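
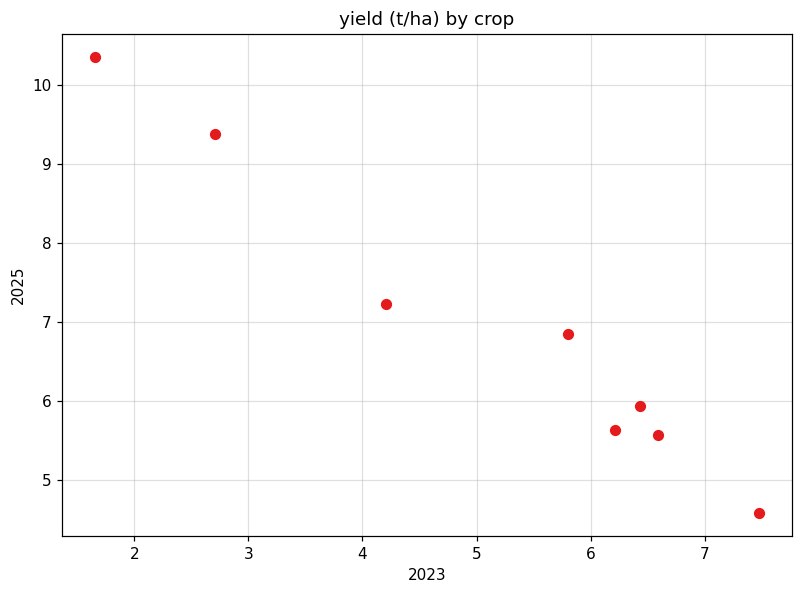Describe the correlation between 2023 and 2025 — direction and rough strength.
negative, strong

Points are negatively correlated; strong (|r| ≈ 1.0).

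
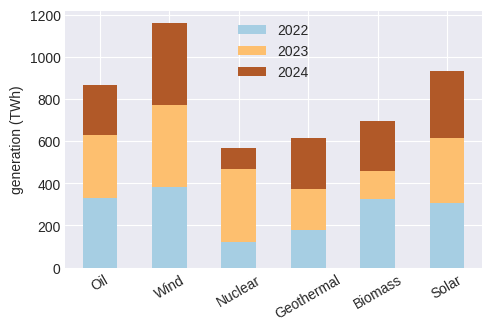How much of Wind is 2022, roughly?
≈ 400

2022 top ≈ 400, bottom ≈ 0; segment ≈ 400.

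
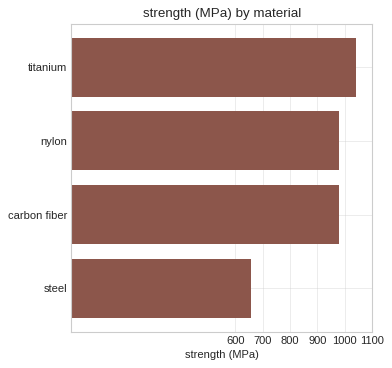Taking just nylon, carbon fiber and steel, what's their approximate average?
(1000 + 1000 + 700) / 3 ≈ 900.

≈ 900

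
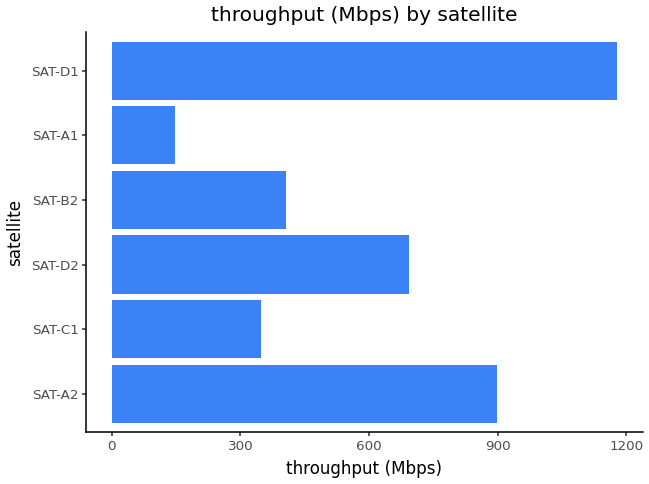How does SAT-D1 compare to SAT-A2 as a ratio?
≈ 1.33×

SAT-D1 ≈ 1200, SAT-A2 ≈ 900; 1200/900 ≈ 1.33.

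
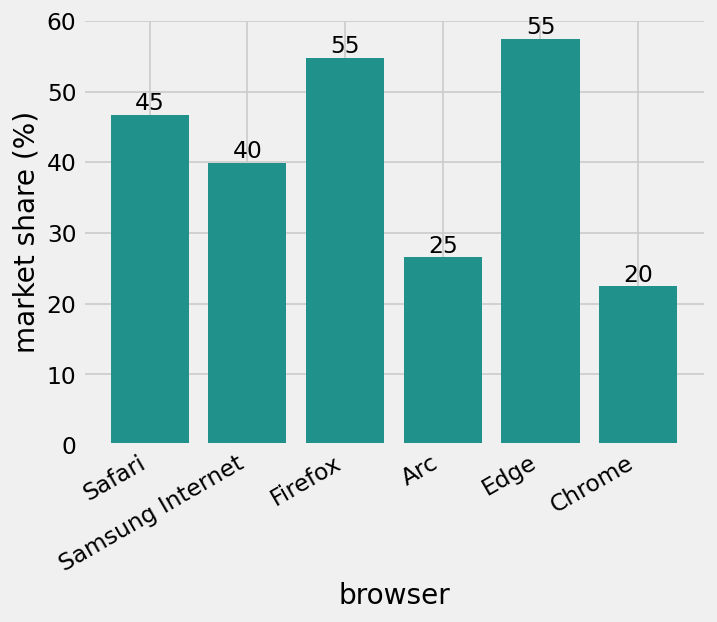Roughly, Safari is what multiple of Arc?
≈ 1.8×

Safari ≈ 45, Arc ≈ 25; 45/25 ≈ 1.8.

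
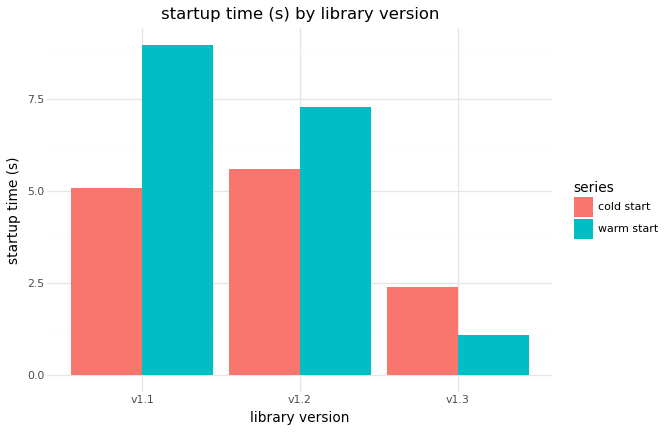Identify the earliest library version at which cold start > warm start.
v1.3

v1.2: cold start ≈ 6 vs warm start ≈ 7 (not yet); v1.3: cold start ≈ 2 vs warm start ≈ 1 (first crossover).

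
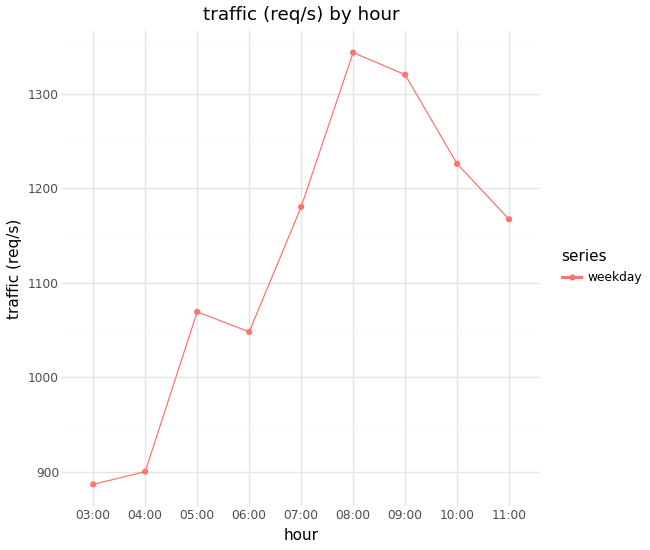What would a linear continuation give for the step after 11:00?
Last three: 1300, 1250, 1150 → slope ≈ -75/step → next ≈ 1075.

≈ 1075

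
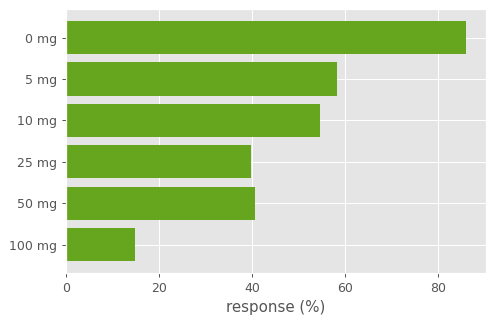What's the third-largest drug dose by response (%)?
10 mg

Top 4: 0 mg ≈ 90, 5 mg ≈ 60, 10 mg ≈ 50, 50 mg ≈ 40.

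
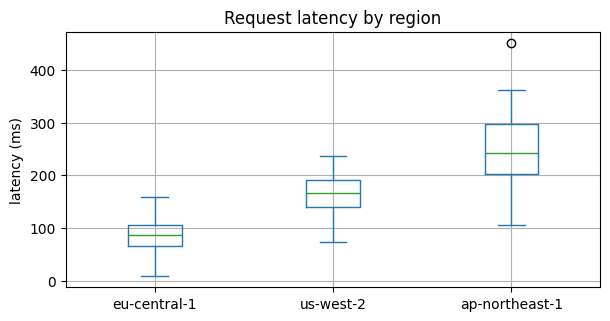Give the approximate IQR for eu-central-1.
≈ 40

Q3 ≈ 100, Q1 ≈ 60; IQR ≈ 40.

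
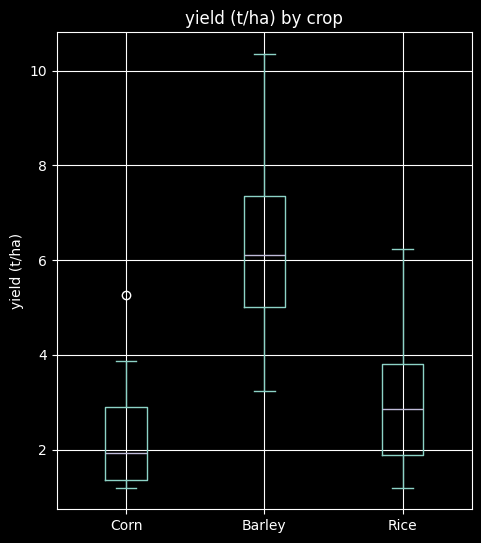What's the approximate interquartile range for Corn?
≈ 1.5

Q3 ≈ 3.0, Q1 ≈ 1.5; IQR ≈ 1.5.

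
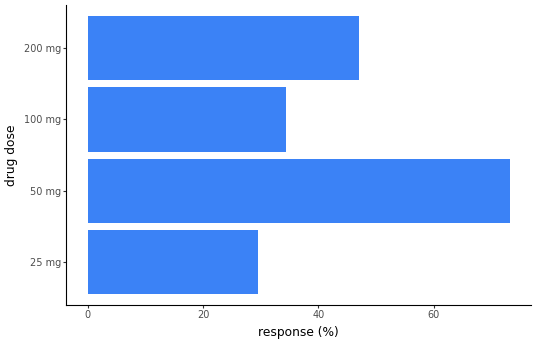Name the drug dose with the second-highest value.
200 mg

Top 3: 50 mg ≈ 70, 200 mg ≈ 50, 100 mg ≈ 30.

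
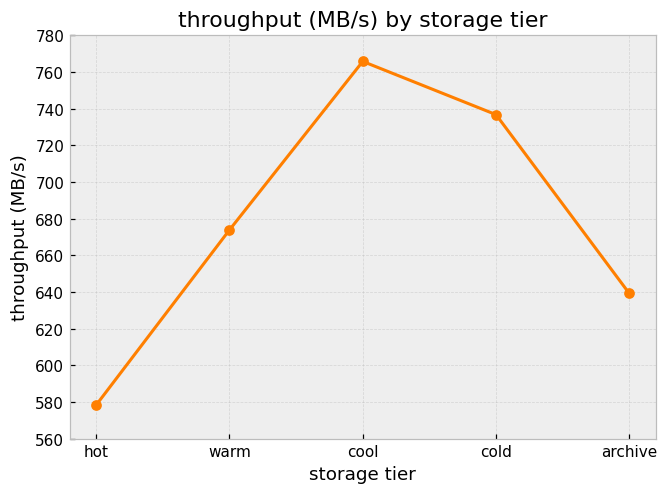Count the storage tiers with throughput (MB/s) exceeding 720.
Above 720: cool, cold.

2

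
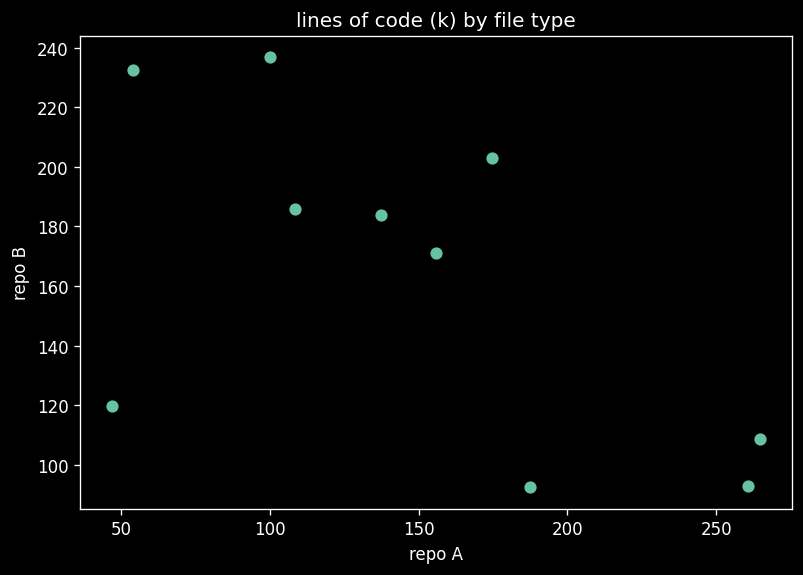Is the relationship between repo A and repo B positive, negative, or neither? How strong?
Points are negatively correlated; moderate (|r| ≈ 0.6).

negative, moderate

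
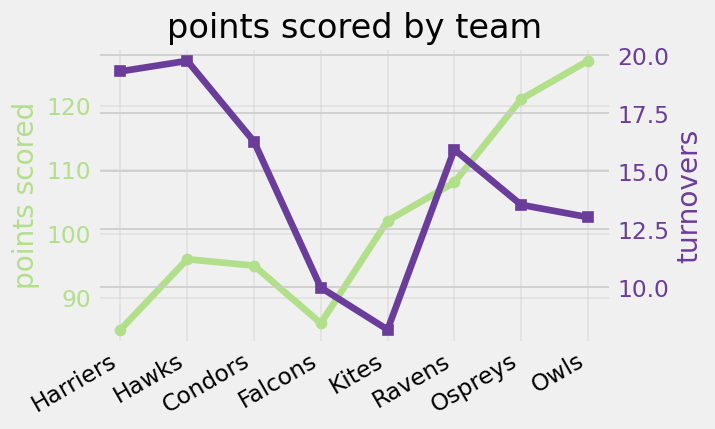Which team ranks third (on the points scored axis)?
Top 4 (on the points scored axis): Owls ≈ 125, Ospreys ≈ 120, Ravens ≈ 110, Kites ≈ 100.

Ravens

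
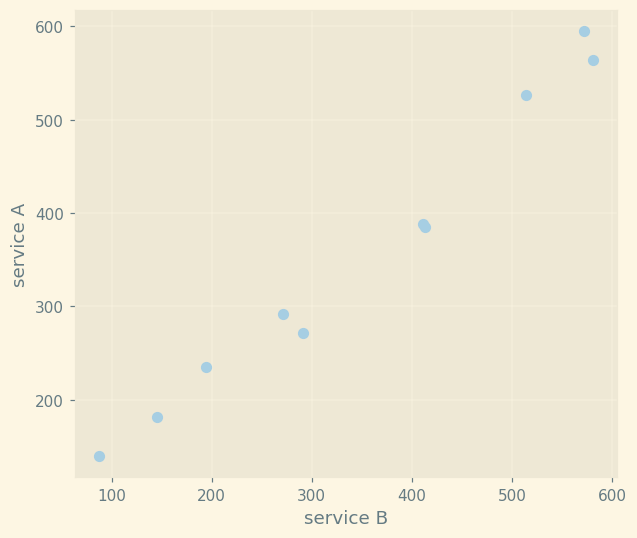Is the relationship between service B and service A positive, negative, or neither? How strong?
Points are positively correlated; strong (|r| ≈ 1.0).

positive, strong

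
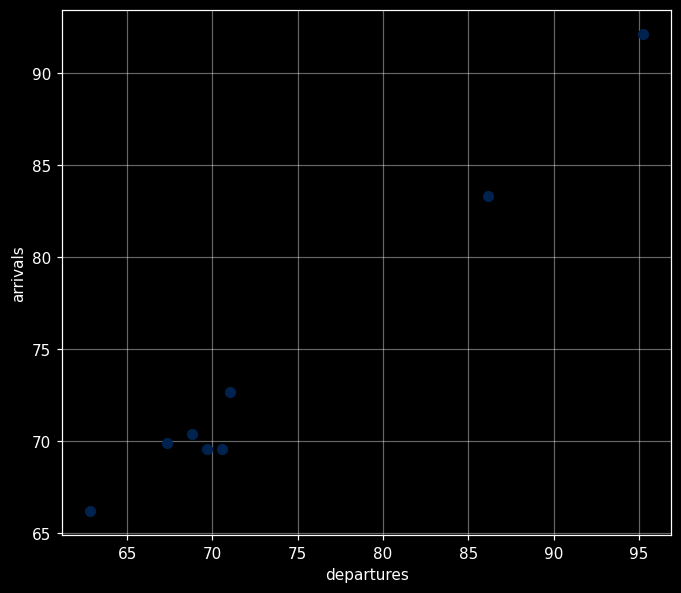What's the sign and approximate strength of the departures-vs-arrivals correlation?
positive, strong

Points are positively correlated; strong (|r| ≈ 1.0).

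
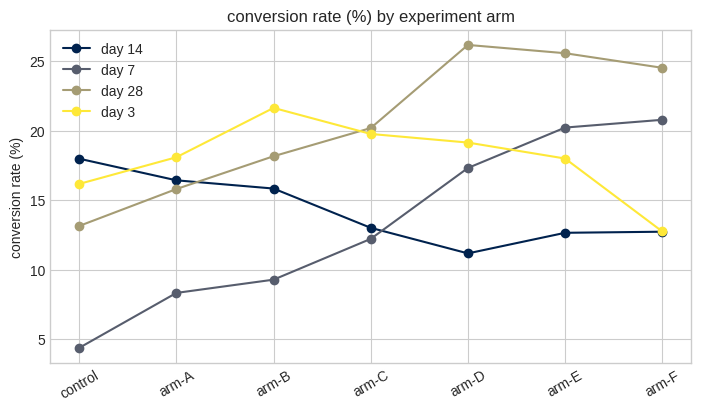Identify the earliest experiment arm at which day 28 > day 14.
arm-B

arm-A: day 28 ≈ 16 vs day 14 ≈ 16 (not yet); arm-B: day 28 ≈ 18 vs day 14 ≈ 16 (first crossover).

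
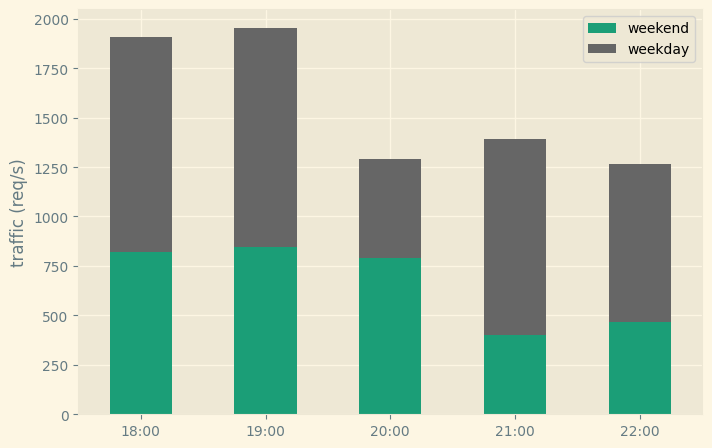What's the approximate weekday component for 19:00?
weekday top ≈ 2000, bottom ≈ 800; segment ≈ 1200.

≈ 1200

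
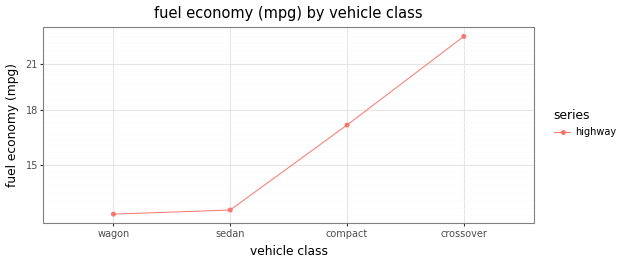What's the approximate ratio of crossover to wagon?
crossover ≈ 23, wagon ≈ 13; 23/13 ≈ 1.77.

≈ 1.77×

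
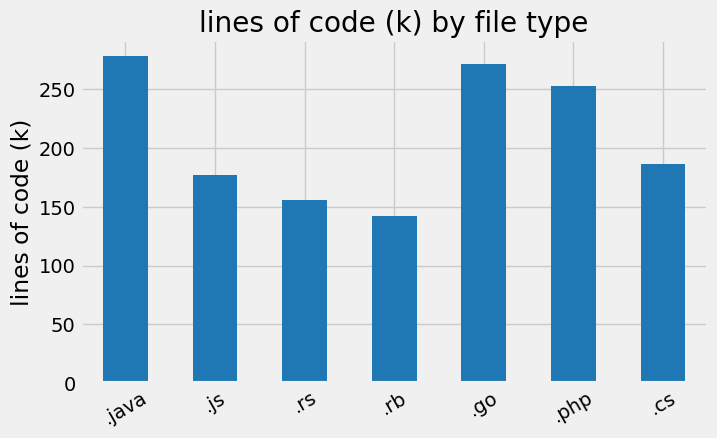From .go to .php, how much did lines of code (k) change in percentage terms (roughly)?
.go ≈ 275, .php ≈ 250; (250 − 275) / 275 ≈ -9.1%.

≈ -9.1%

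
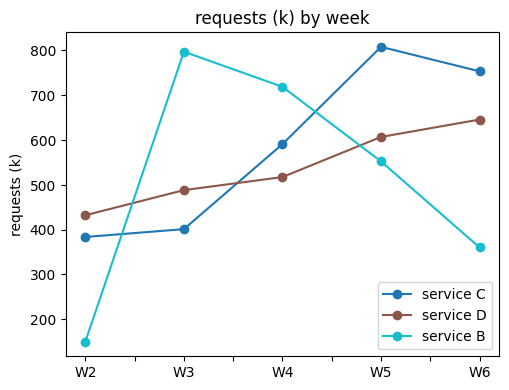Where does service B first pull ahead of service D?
W3

W2: service B ≈ 200 vs service D ≈ 400 (not yet); W3: service B ≈ 800 vs service D ≈ 500 (first crossover).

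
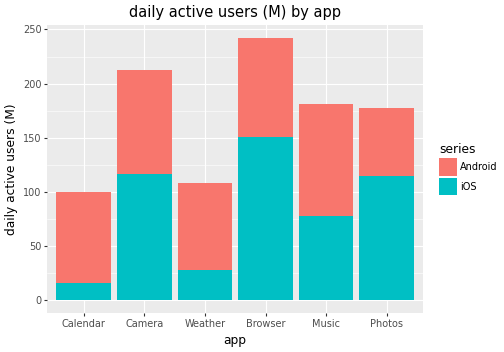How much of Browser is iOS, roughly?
≈ 150

iOS top ≈ 150, bottom ≈ 0; segment ≈ 150.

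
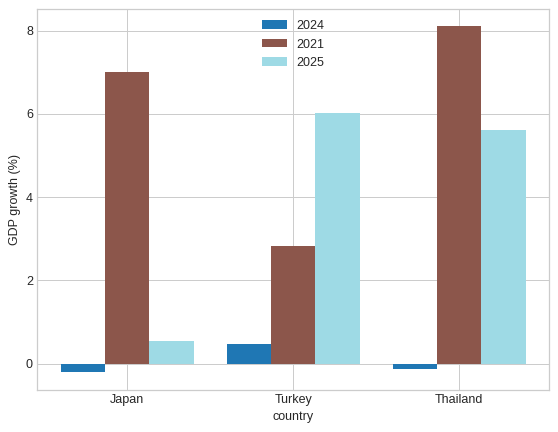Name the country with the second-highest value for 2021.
Japan

Top 3 for 2021: Thailand ≈ 8, Japan ≈ 7, Turkey ≈ 3.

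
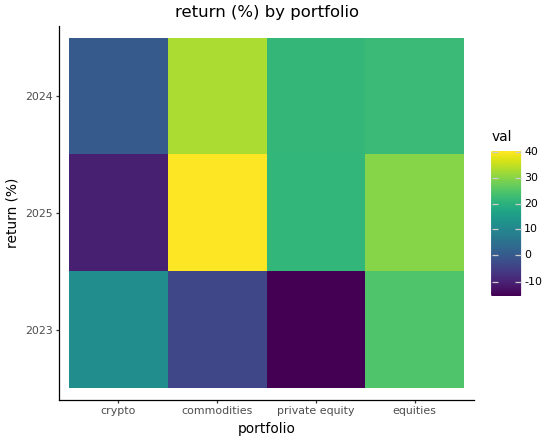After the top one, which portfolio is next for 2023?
crypto

Top 3 for 2023: equities ≈ 25, crypto ≈ 10, commodities ≈ -5.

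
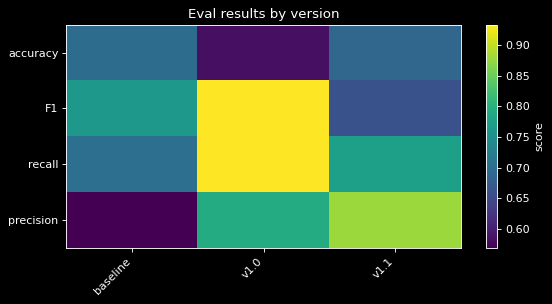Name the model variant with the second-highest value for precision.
Top 3 for precision: v1.1 ≈ 0.90, v1.0 ≈ 0.80, baseline ≈ 0.55.

v1.0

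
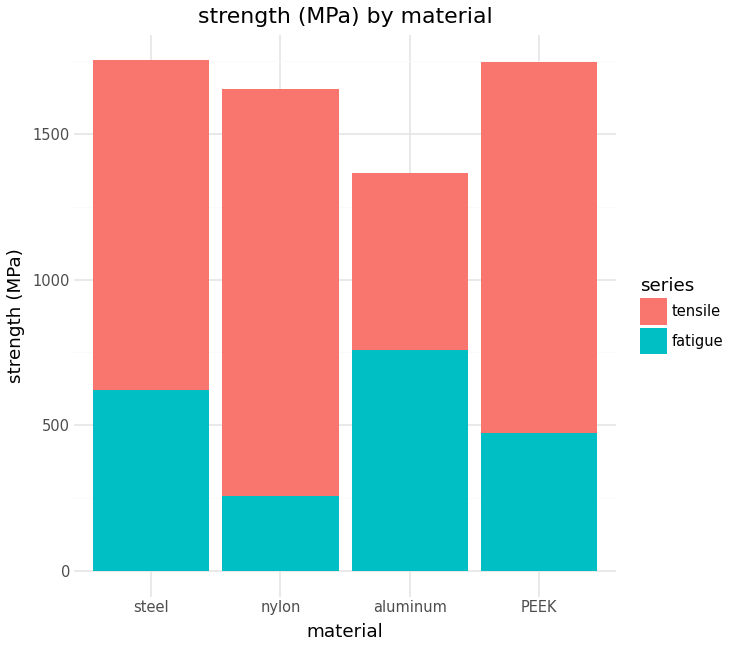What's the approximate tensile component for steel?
≈ 1200

tensile top ≈ 1800, bottom ≈ 600; segment ≈ 1200.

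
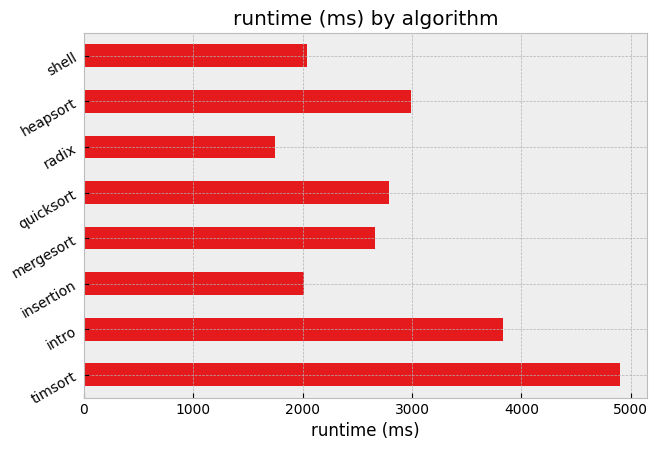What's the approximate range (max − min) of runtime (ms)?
≈ 3500

Max timsort ≈ 5000, min radix ≈ 1500; range ≈ 3500.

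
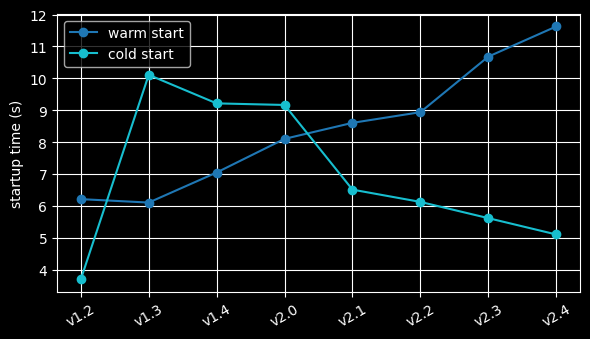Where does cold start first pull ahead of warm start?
v1.2: cold start ≈ 4 vs warm start ≈ 6 (not yet); v1.3: cold start ≈ 10 vs warm start ≈ 6 (first crossover).

v1.3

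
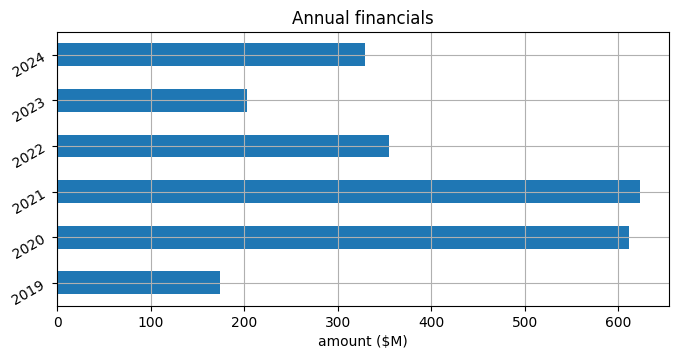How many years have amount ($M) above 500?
Above 500: 2020, 2021.

2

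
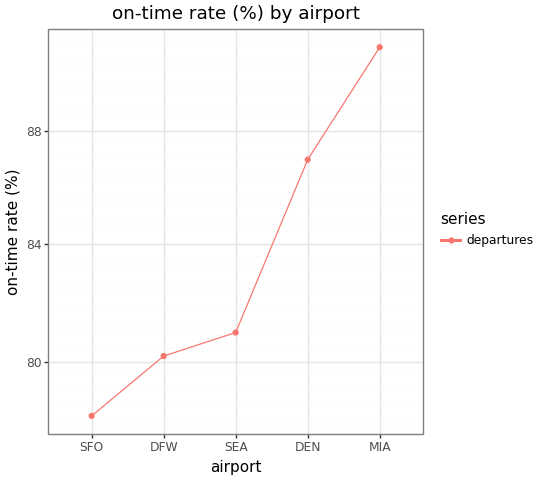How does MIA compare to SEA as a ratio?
≈ 1.15×

MIA ≈ 92, SEA ≈ 80; 92/80 ≈ 1.15.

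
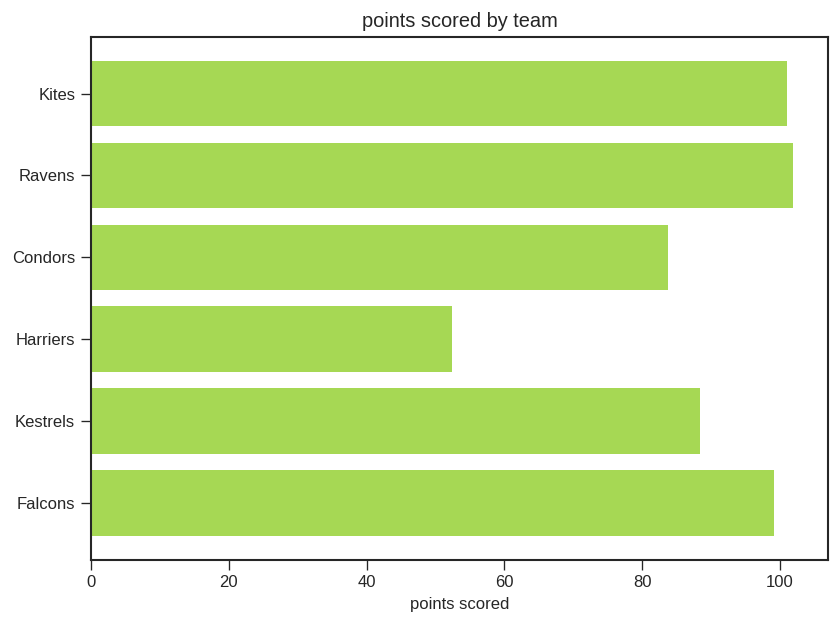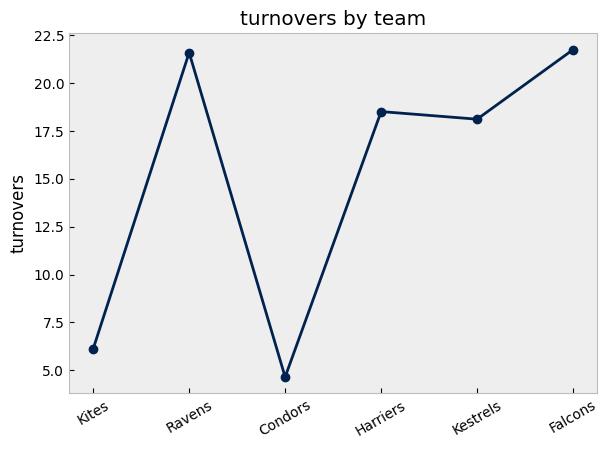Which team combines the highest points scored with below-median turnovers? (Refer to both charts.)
Chart 2 median turnovers ≈ 18; below-median teams: Kites, Condors, Kestrels. Among those, Kites has the highest points scored (≈ 100).

Kites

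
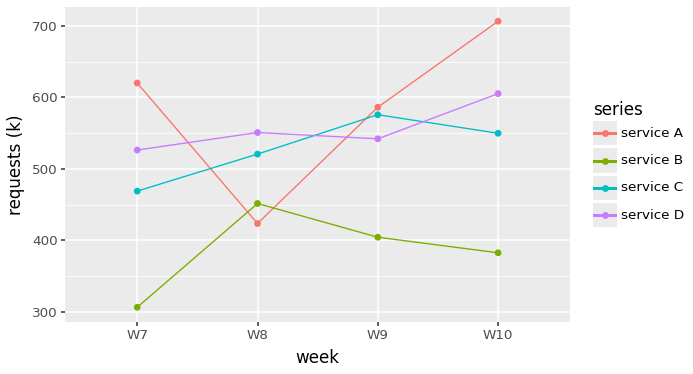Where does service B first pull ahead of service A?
W7: service B ≈ 300 vs service A ≈ 600 (not yet); W8: service B ≈ 450 vs service A ≈ 400 (first crossover).

W8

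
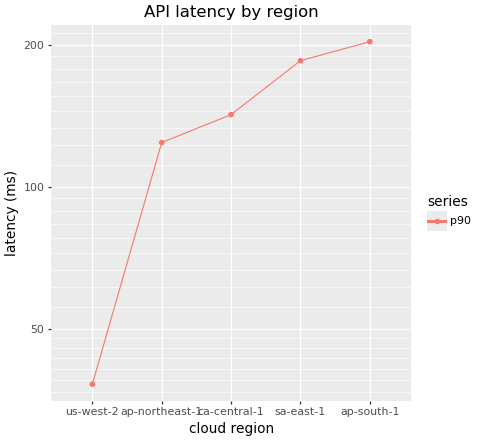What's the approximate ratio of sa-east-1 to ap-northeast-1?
sa-east-1 ≈ 180, ap-northeast-1 ≈ 120; 180/120 ≈ 1.5.

≈ 1.5×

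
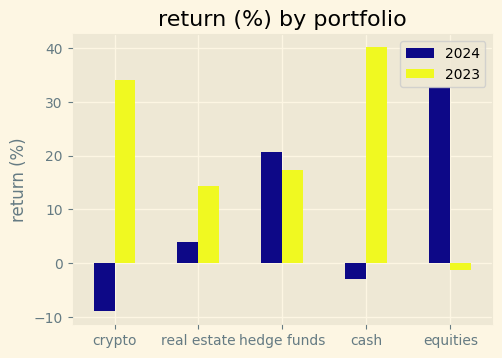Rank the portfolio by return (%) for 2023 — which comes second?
Top 3 for 2023: cash ≈ 40, crypto ≈ 35, hedge funds ≈ 15.

crypto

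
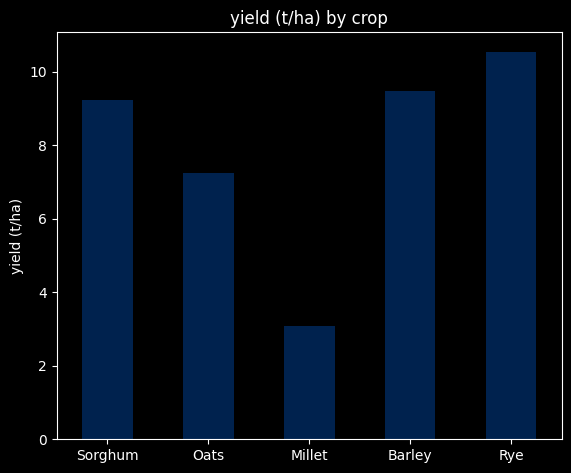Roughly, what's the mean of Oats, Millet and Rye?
≈ 7

(7 + 3 + 11) / 3 ≈ 7.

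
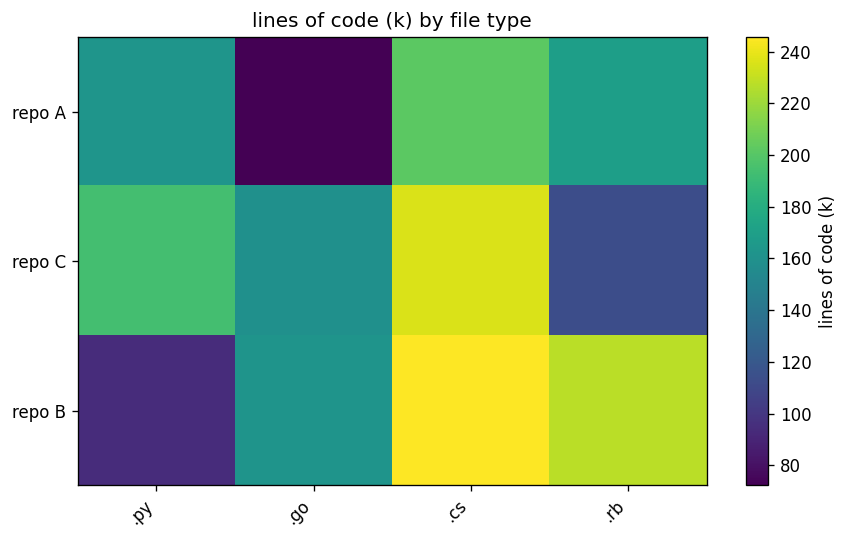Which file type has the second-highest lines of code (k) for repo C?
Top 3 for repo C: .cs ≈ 240, .py ≈ 200, .go ≈ 160.

.py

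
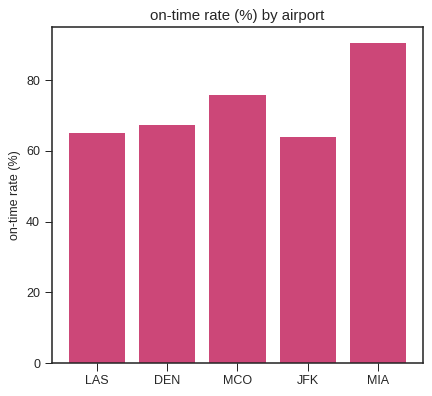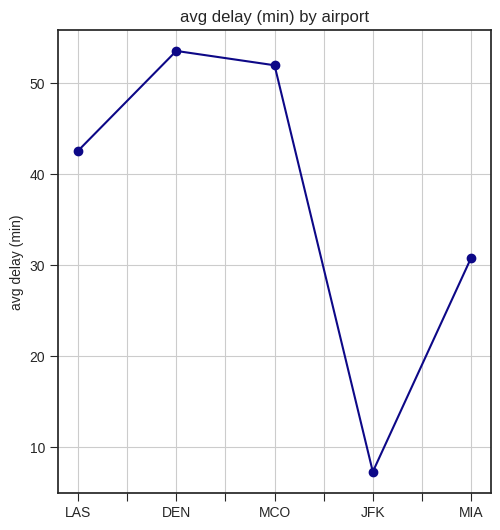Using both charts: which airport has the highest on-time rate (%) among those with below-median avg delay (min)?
MIA

Chart 2 median avg delay (min) ≈ 45; below-median airports: JFK, MIA. Among those, MIA has the highest on-time rate (%) (≈ 90).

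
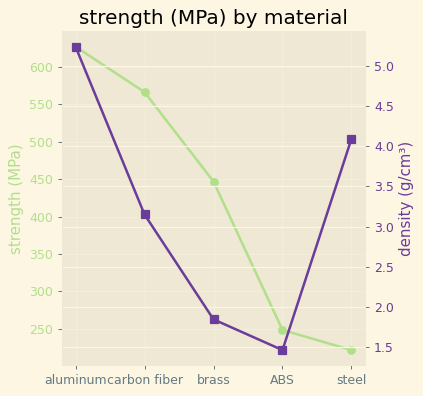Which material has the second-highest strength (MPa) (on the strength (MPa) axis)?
carbon fiber

Top 3 (on the strength (MPa) axis): aluminum ≈ 650, carbon fiber ≈ 550, brass ≈ 450.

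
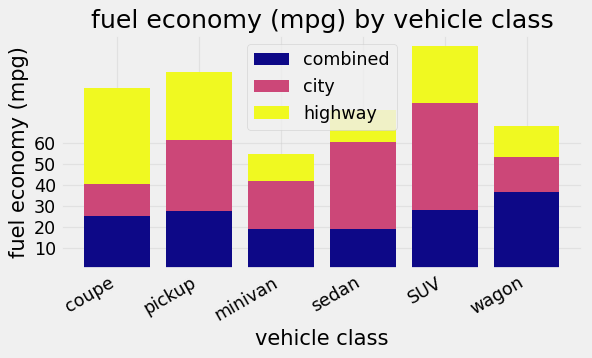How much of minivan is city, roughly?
city top ≈ 40, bottom ≈ 20; segment ≈ 20.

≈ 20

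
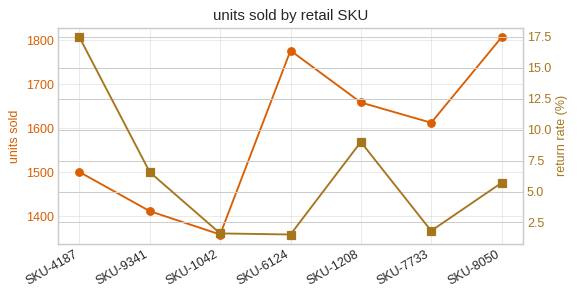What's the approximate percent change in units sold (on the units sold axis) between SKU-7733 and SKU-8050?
≈ +12.5%

SKU-7733 ≈ 1600, SKU-8050 ≈ 1800; (1800 − 1600) / 1600 ≈ +12.5%.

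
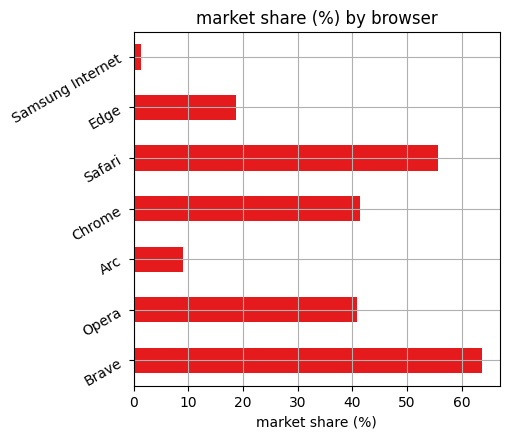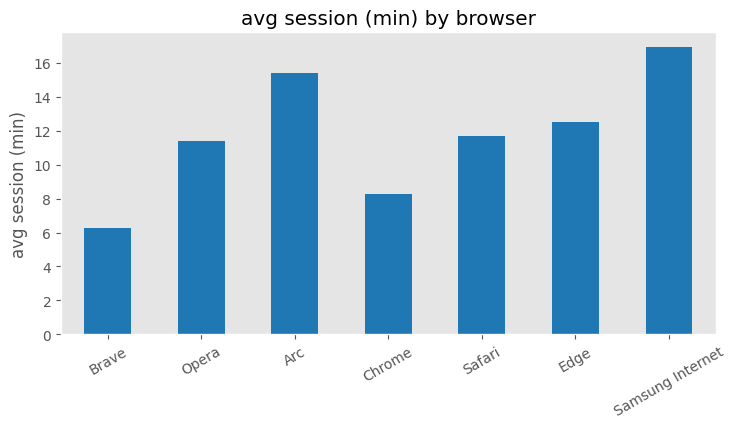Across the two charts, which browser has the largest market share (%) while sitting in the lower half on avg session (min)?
Chart 2 median avg session (min) ≈ 12; below-median browsers: Brave, Opera, Chrome. Among those, Brave has the highest market share (%) (≈ 60).

Brave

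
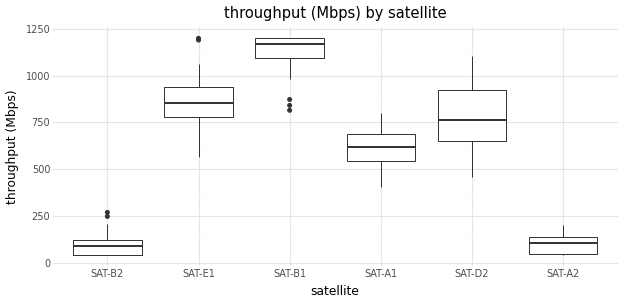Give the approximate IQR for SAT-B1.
≈ 100

Q3 ≈ 1200, Q1 ≈ 1100; IQR ≈ 100.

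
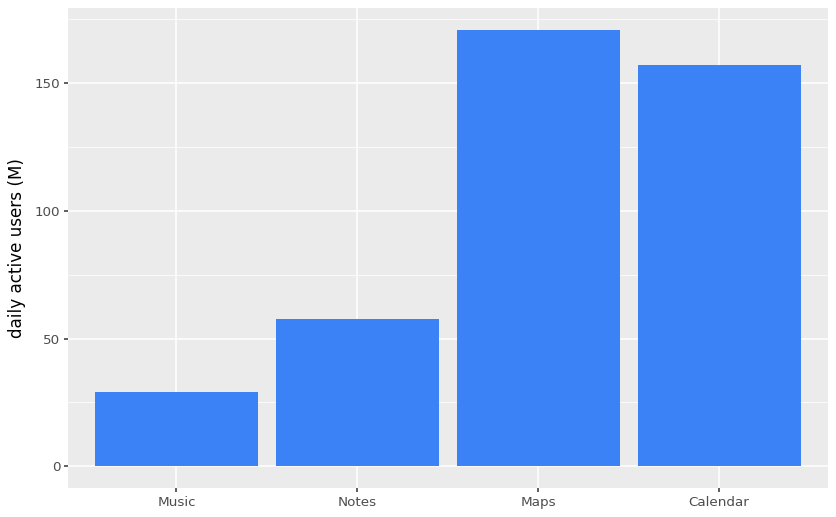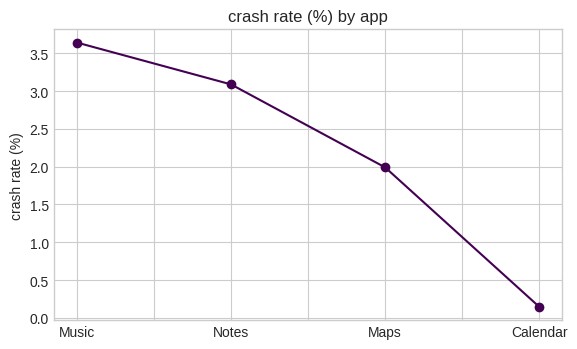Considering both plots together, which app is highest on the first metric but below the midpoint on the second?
Maps

Chart 2 median crash rate (%) ≈ 2.5; below-median apps: Maps, Calendar. Among those, Maps has the highest daily active users (M) (≈ 180).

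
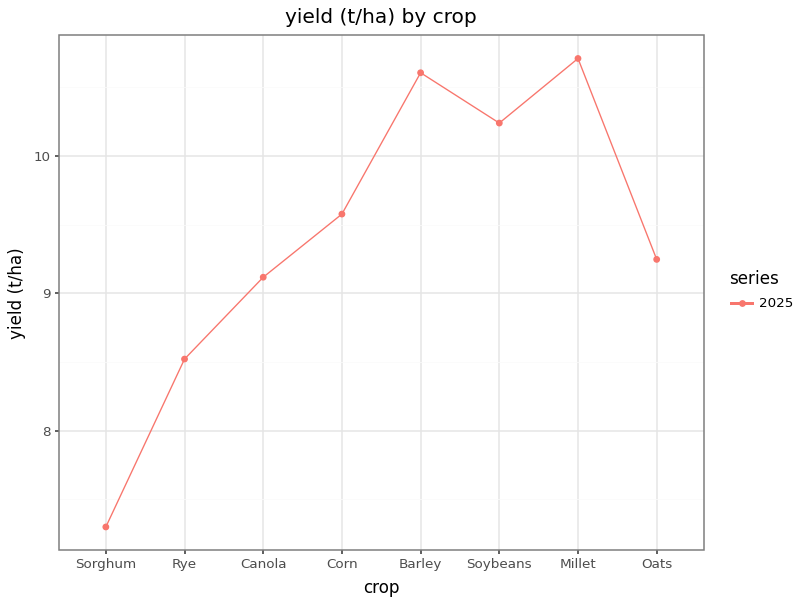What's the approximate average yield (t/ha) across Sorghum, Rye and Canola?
≈ 8.33

(7.5 + 8.5 + 9.0) / 3 ≈ 8.33.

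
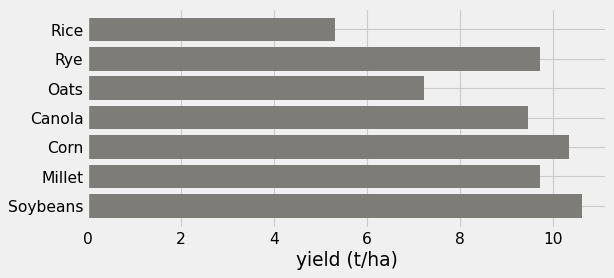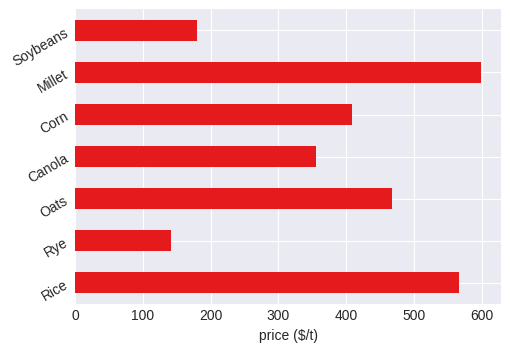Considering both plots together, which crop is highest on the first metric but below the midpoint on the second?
Soybeans

Chart 2 median price ($/t) ≈ 400; below-median crops: Rye, Canola, Soybeans. Among those, Soybeans has the highest yield (t/ha) (≈ 11).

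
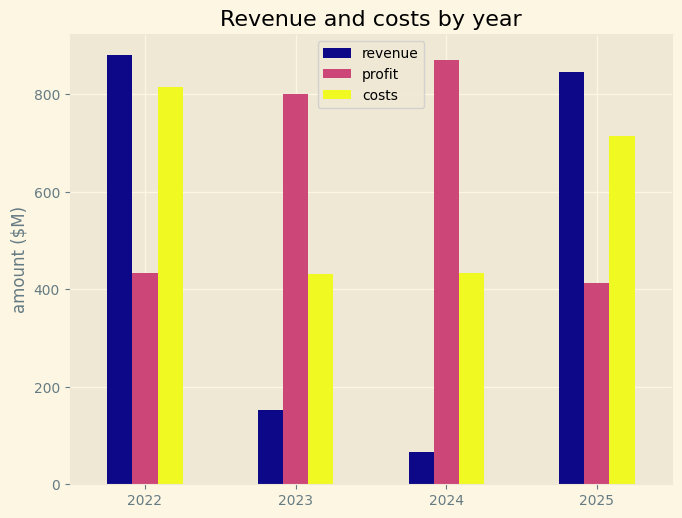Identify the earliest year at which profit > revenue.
2023

2022: profit ≈ 400 vs revenue ≈ 900 (not yet); 2023: profit ≈ 800 vs revenue ≈ 200 (first crossover).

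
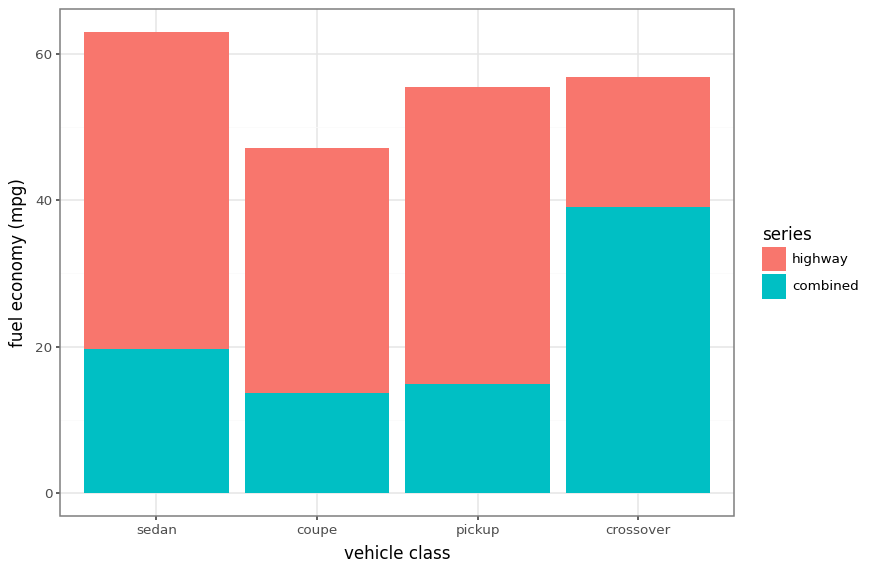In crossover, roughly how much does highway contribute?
≈ 20

highway top ≈ 60, bottom ≈ 40; segment ≈ 20.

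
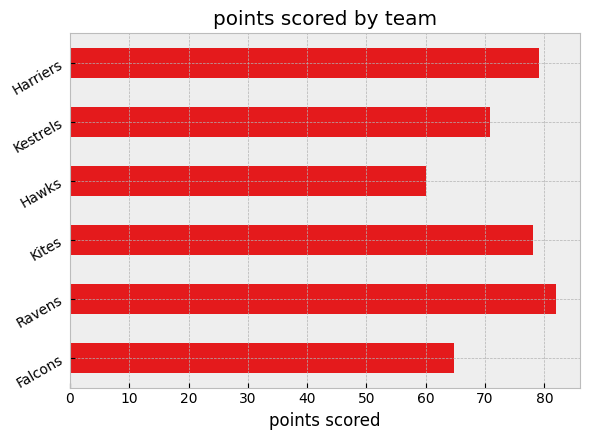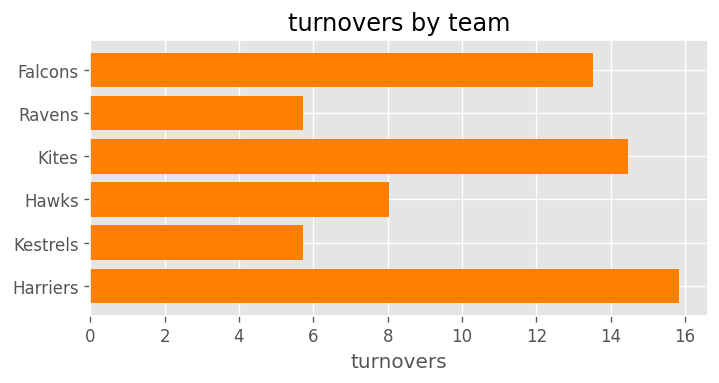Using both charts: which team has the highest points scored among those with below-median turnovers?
Chart 2 median turnovers ≈ 10; below-median teams: Ravens, Hawks, Kestrels. Among those, Ravens has the highest points scored (≈ 80).

Ravens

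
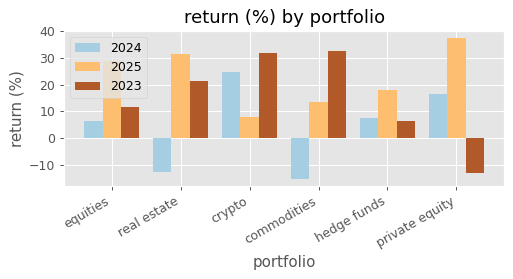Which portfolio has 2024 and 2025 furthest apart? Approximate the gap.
real estate, ≈ 45 %

real estate: 2024 ≈ -15, 2025 ≈ 30 → gap ≈ 45. Next-largest (commodities) is only ≈ 30.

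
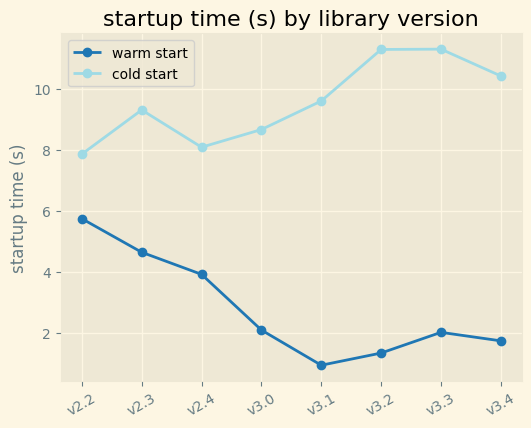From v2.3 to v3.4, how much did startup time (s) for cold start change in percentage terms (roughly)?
v2.3 ≈ 9, v3.4 ≈ 10; (10 − 9) / 9 ≈ +11.1%.

≈ +11.1%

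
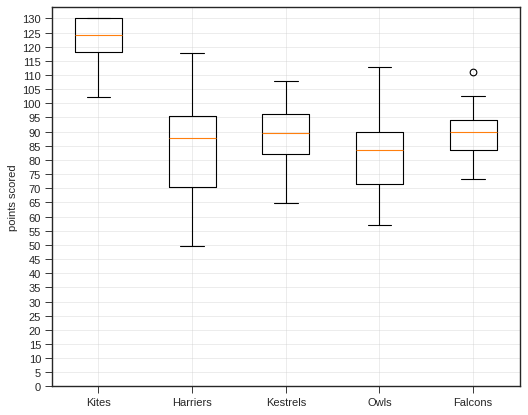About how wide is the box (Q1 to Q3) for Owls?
≈ 20

Q3 ≈ 90, Q1 ≈ 70; IQR ≈ 20.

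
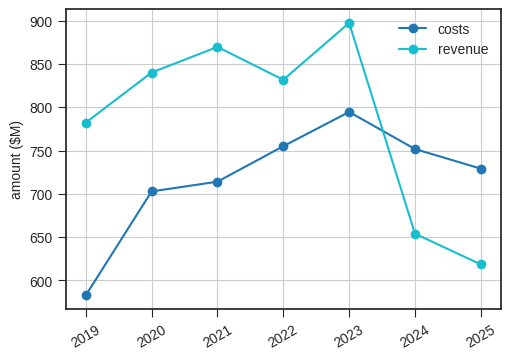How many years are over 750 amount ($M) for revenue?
5

Above 750: 2019, 2020, 2021, 2022, 2023.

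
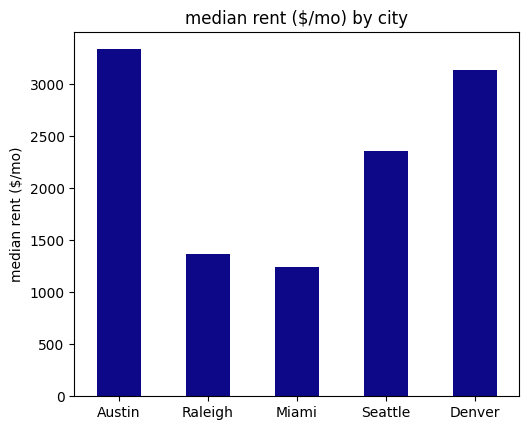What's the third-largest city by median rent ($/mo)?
Top 4: Austin ≈ 3500, Denver ≈ 3000, Seattle ≈ 2500, Raleigh ≈ 1500.

Seattle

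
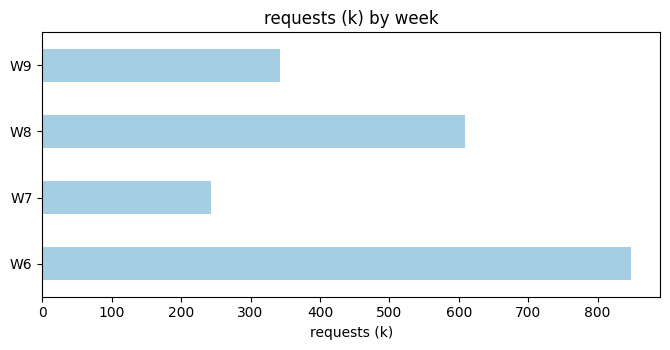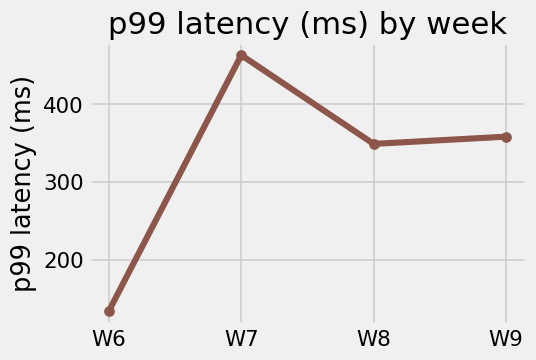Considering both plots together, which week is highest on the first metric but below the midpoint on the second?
W6

Chart 2 median p99 latency (ms) ≈ 350; below-median weeks: W6, W8. Among those, W6 has the highest requests (k) (≈ 800).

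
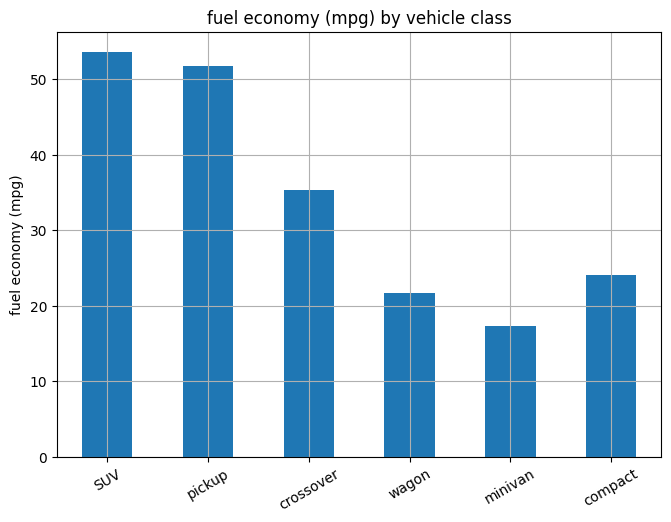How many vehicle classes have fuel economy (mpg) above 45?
2

Above 45: SUV, pickup.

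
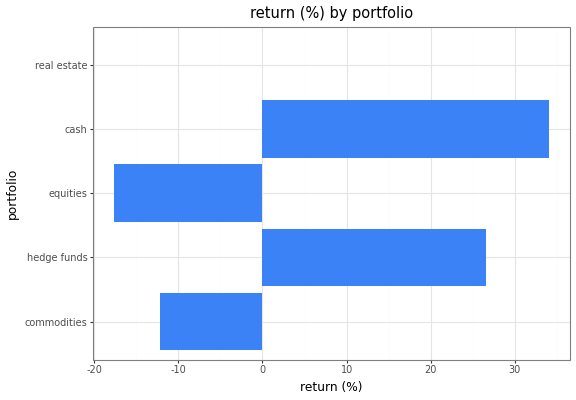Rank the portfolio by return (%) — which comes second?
Top 3: cash ≈ 35, hedge funds ≈ 25, real estate ≈ 0.

hedge funds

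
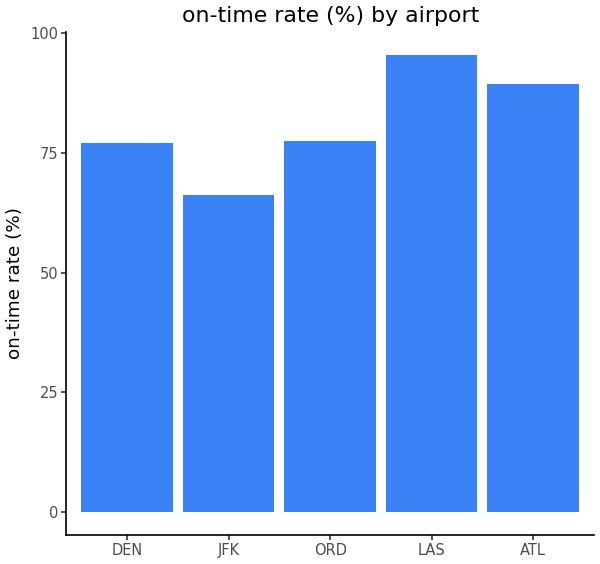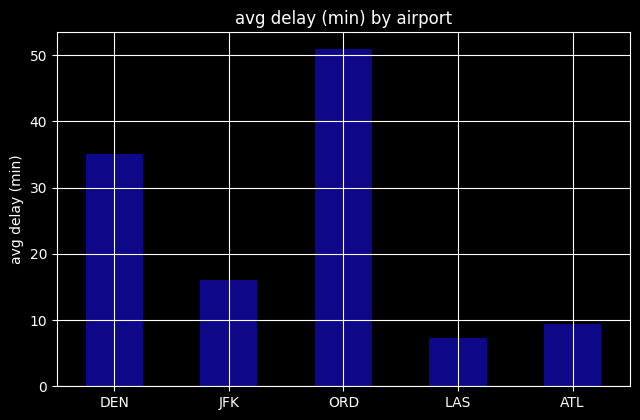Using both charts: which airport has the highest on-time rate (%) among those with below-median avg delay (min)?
LAS

Chart 2 median avg delay (min) ≈ 15; below-median airports: LAS, ATL. Among those, LAS has the highest on-time rate (%) (≈ 100).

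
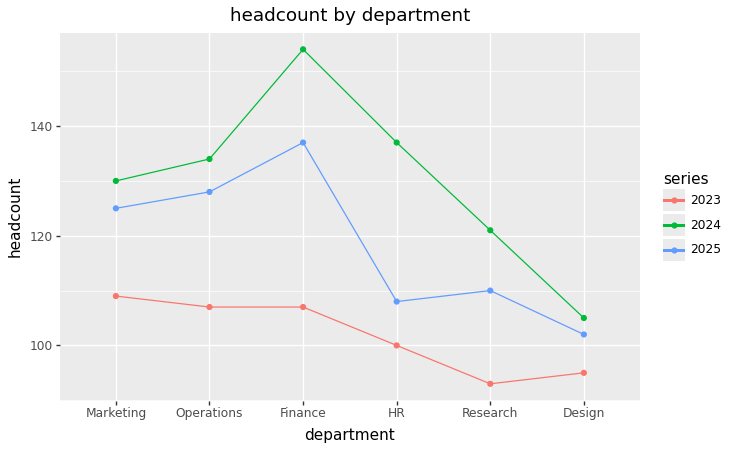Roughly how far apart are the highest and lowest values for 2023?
Max Marketing ≈ 110, min Research ≈ 90; range ≈ 20.

≈ 20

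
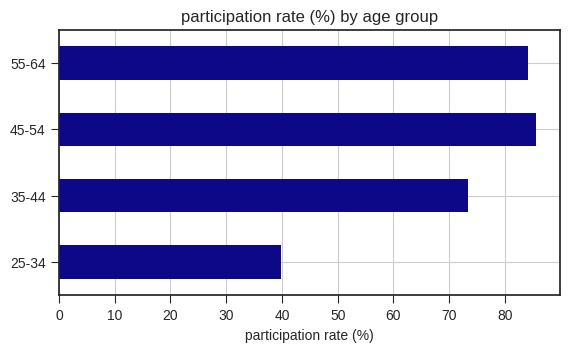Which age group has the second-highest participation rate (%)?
55-64

Top 3: 45-54 ≈ 90, 55-64 ≈ 80, 35-44 ≈ 70.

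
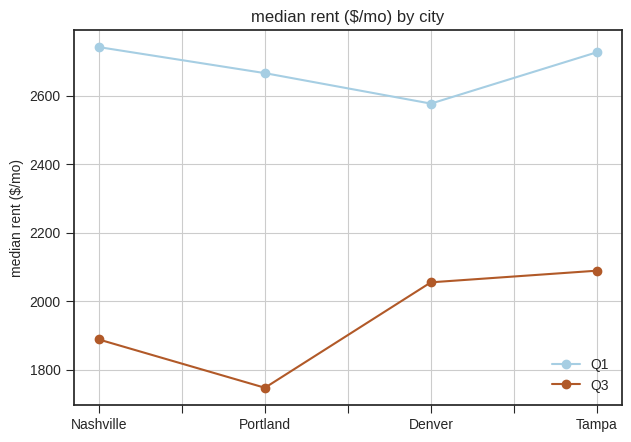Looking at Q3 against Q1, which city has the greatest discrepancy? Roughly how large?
Portland, ≈ 1000 $/mo

Portland: Q3 ≈ 1700, Q1 ≈ 2700 → gap ≈ 1000. Next-largest (Nashville) is only ≈ 800.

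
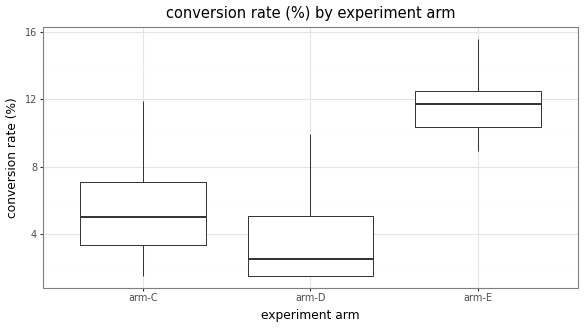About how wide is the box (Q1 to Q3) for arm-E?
≈ 2

Q3 ≈ 12, Q1 ≈ 10; IQR ≈ 2.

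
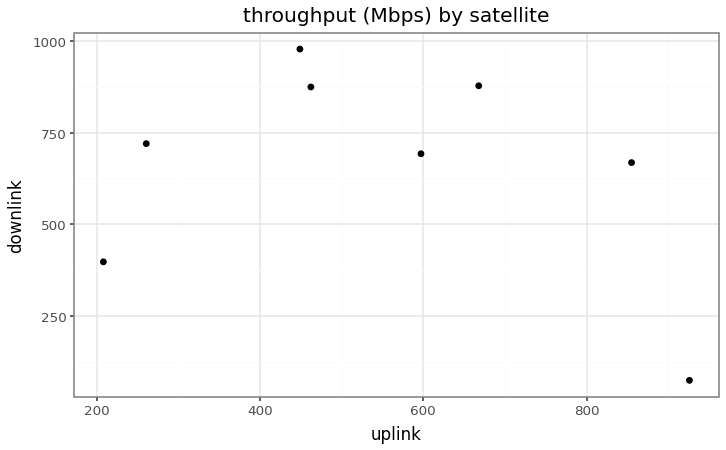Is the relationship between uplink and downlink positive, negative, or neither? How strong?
negative, weak

Points are negatively correlated; weak (|r| ≈ 0.3).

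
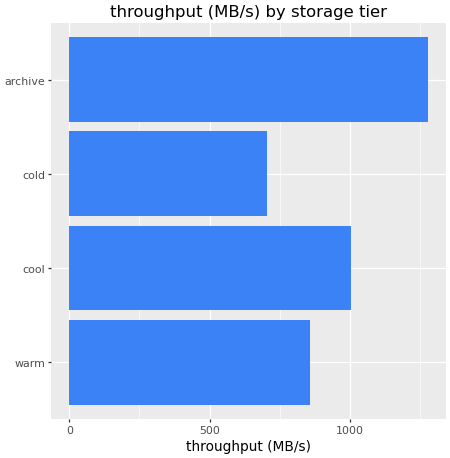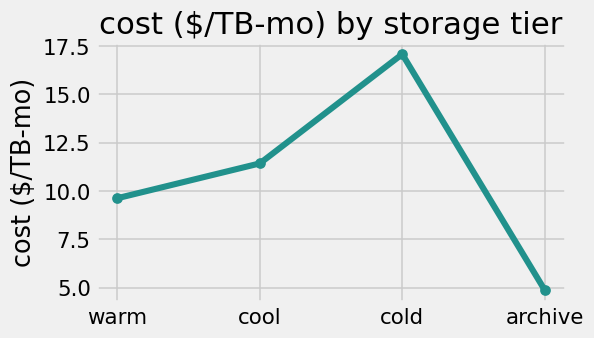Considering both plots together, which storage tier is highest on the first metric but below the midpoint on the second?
archive

Chart 2 median cost ($/TB-mo) ≈ 10; below-median storage tiers: warm, archive. Among those, archive has the highest throughput (MB/s) (≈ 1200).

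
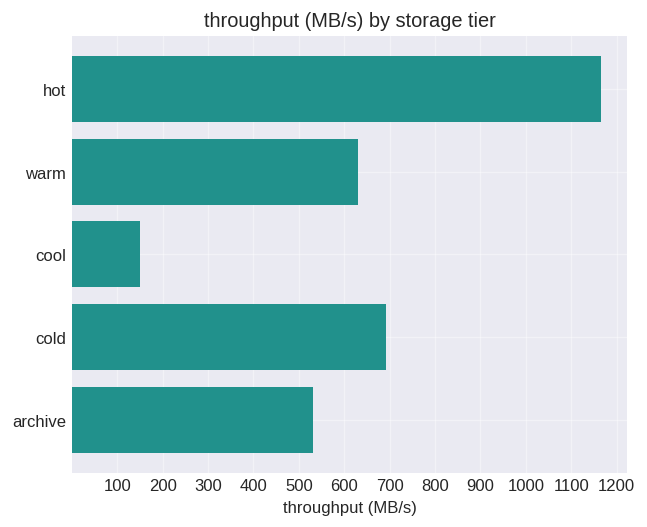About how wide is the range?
≈ 1100

Max hot ≈ 1200, min cool ≈ 100; range ≈ 1100.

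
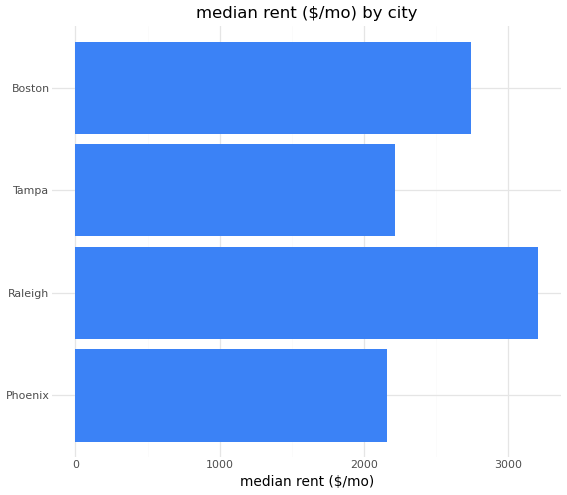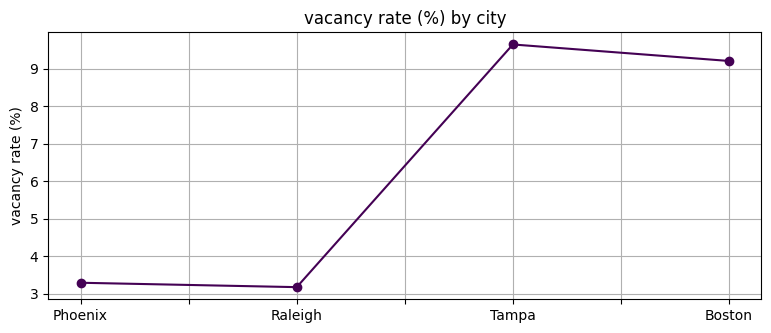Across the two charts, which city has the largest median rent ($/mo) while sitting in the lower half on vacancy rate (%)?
Chart 2 median vacancy rate (%) ≈ 6; below-median cities: Phoenix, Raleigh. Among those, Raleigh has the highest median rent ($/mo) (≈ 3000).

Raleigh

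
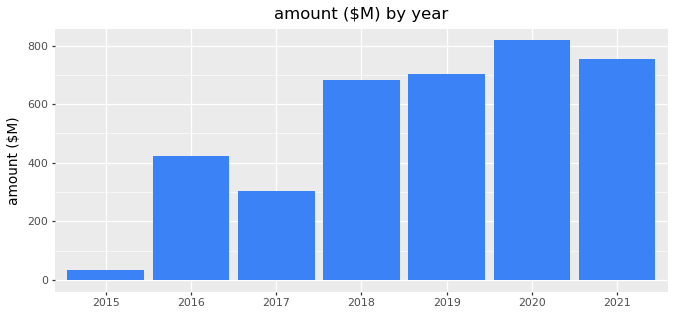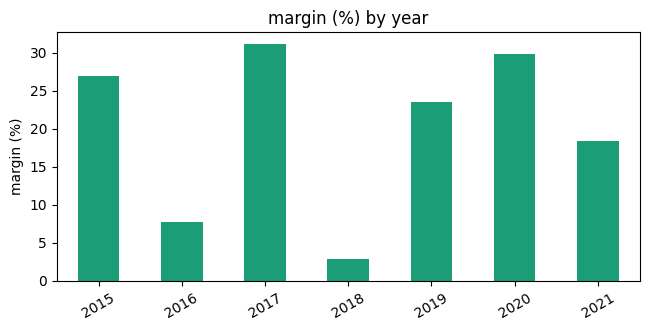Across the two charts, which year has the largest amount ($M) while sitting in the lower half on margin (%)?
Chart 2 median margin (%) ≈ 25; below-median years: 2016, 2018, 2021. Among those, 2021 has the highest amount ($M) (≈ 800).

2021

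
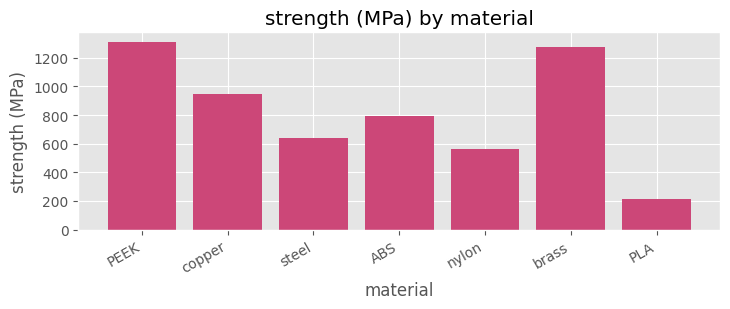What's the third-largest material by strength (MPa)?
Top 4: PEEK ≈ 1400, brass ≈ 1200, copper ≈ 1000, ABS ≈ 800.

copper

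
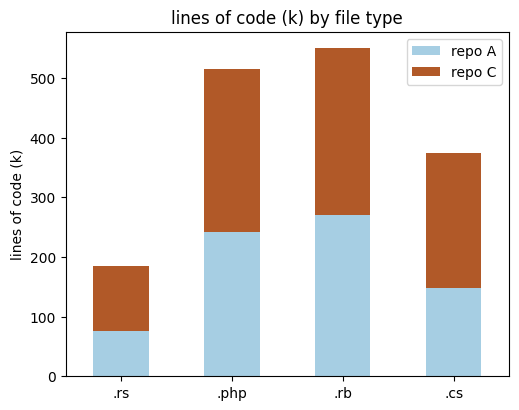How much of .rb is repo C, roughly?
repo C top ≈ 550, bottom ≈ 250; segment ≈ 300.

≈ 300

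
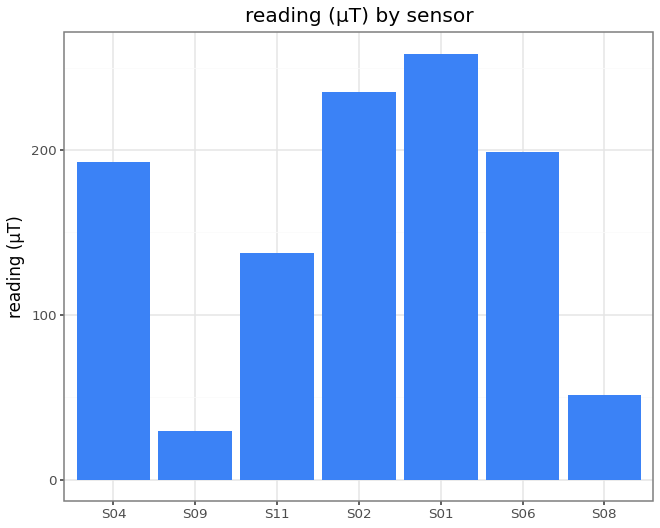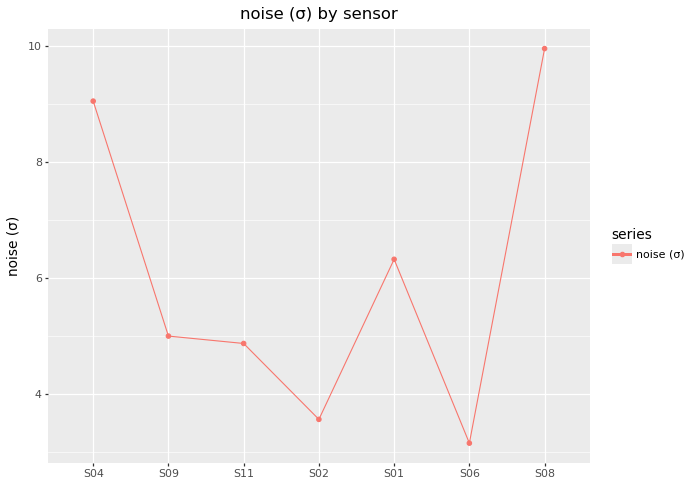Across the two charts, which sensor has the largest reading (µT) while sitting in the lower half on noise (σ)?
Chart 2 median noise (σ) ≈ 5; below-median sensors: S11, S02, S06. Among those, S02 has the highest reading (µT) (≈ 225).

S02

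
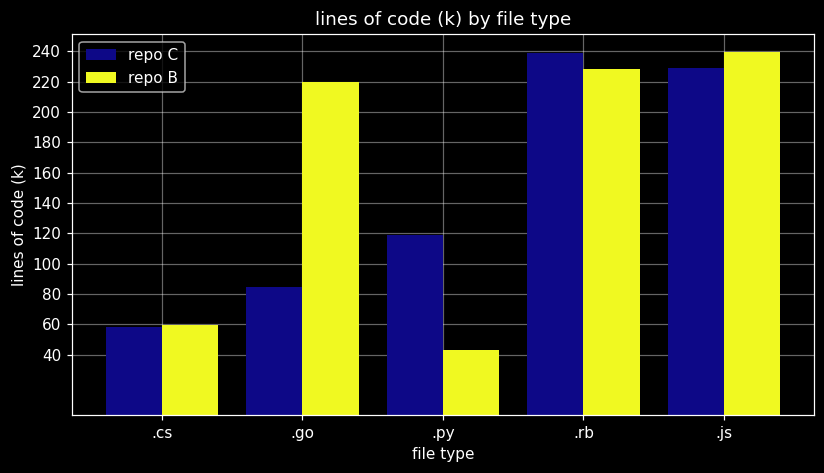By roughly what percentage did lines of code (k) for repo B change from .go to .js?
≈ +9.1%

.go ≈ 220, .js ≈ 240; (240 − 220) / 220 ≈ +9.1%.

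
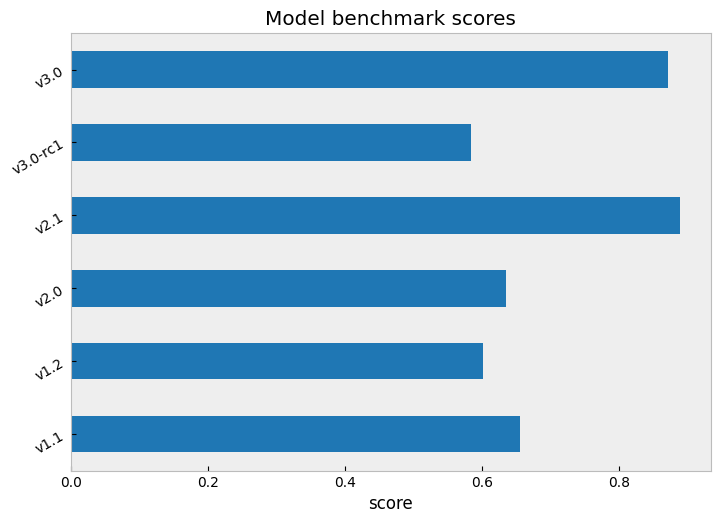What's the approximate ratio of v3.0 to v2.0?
≈ 1.5×

v3.0 ≈ 0.9, v2.0 ≈ 0.6; 0.9/0.6 ≈ 1.5.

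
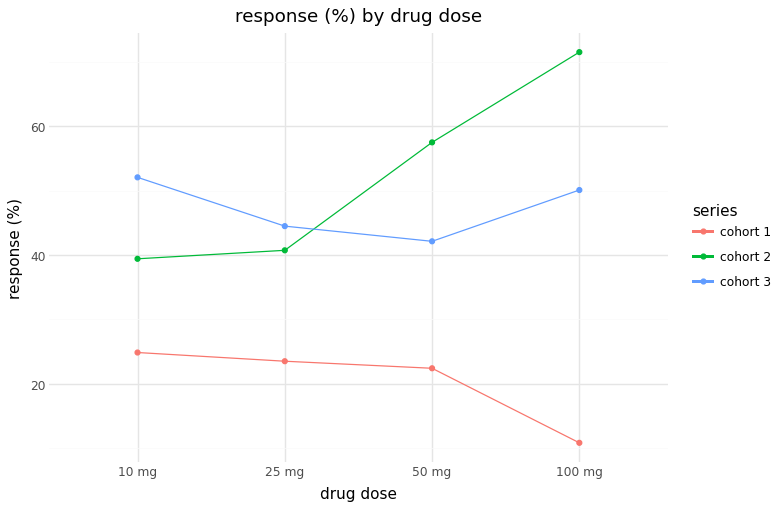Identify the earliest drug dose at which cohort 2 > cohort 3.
25 mg: cohort 2 ≈ 40 vs cohort 3 ≈ 40 (not yet); 50 mg: cohort 2 ≈ 60 vs cohort 3 ≈ 40 (first crossover).

50 mg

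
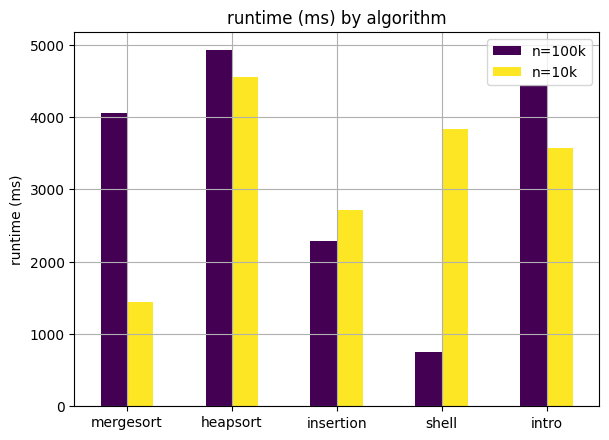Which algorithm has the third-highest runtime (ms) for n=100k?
mergesort

Top 4 for n=100k: heapsort ≈ 5000, intro ≈ 4500, mergesort ≈ 4000, insertion ≈ 2500.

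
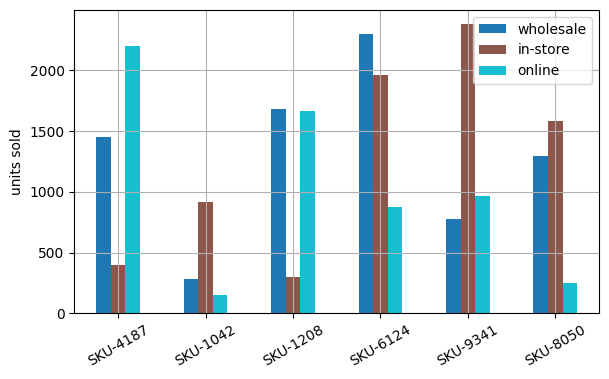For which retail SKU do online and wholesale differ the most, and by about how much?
SKU-6124: online ≈ 800, wholesale ≈ 2400 → gap ≈ 1600. Next-largest (SKU-8050) is only ≈ 1000.

SKU-6124, ≈ 1600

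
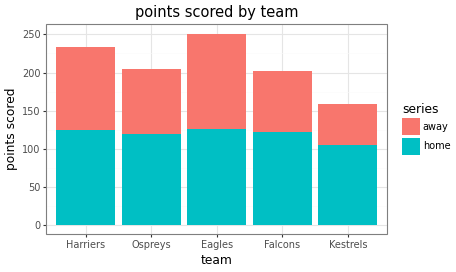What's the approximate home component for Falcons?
≈ 125

home top ≈ 125, bottom ≈ 0; segment ≈ 125.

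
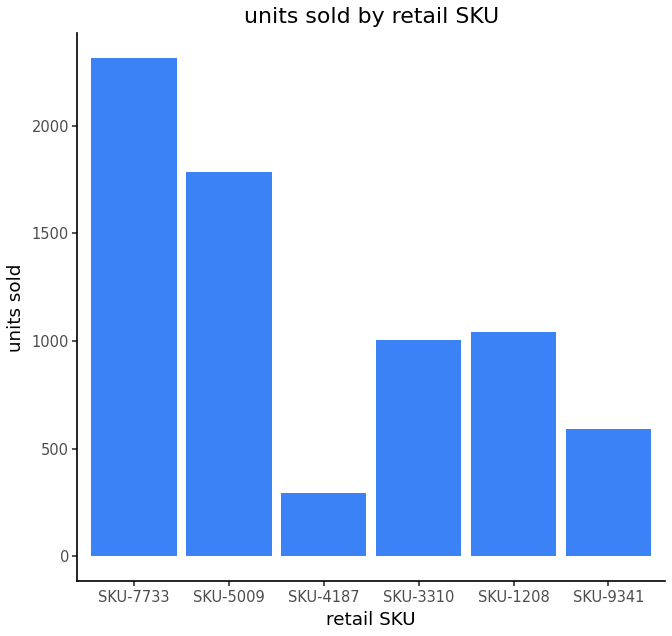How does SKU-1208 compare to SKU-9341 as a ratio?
≈ 1.67×

SKU-1208 ≈ 1000, SKU-9341 ≈ 600; 1000/600 ≈ 1.67.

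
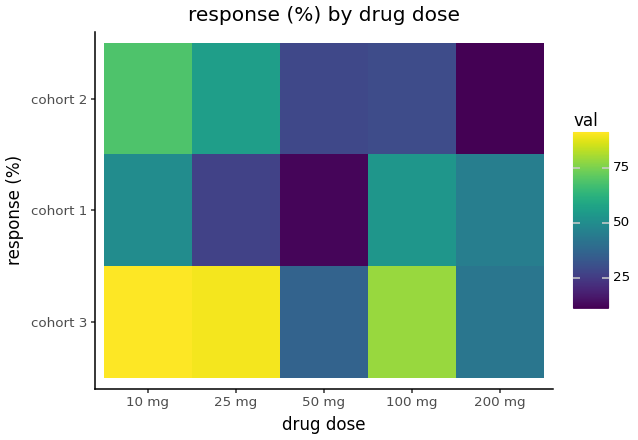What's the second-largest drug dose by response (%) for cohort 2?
25 mg

Top 3 for cohort 2: 10 mg ≈ 70, 25 mg ≈ 60, 100 mg ≈ 30.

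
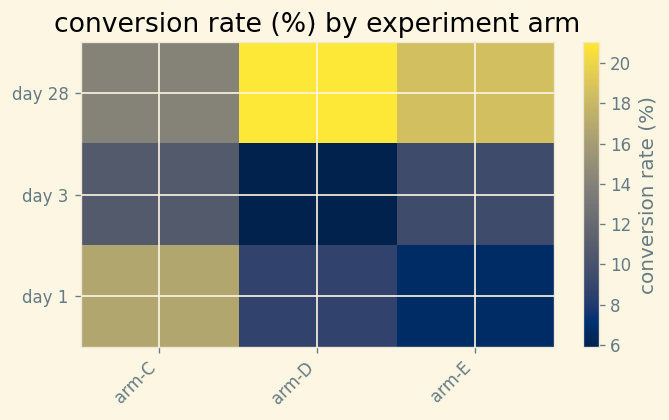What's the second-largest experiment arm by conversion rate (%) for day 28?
Top 3 for day 28: arm-D ≈ 22, arm-E ≈ 18, arm-C ≈ 14.

arm-E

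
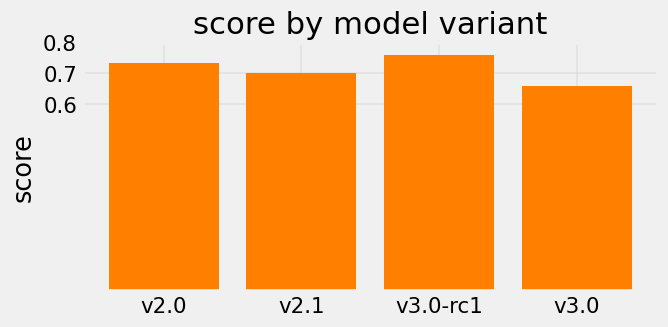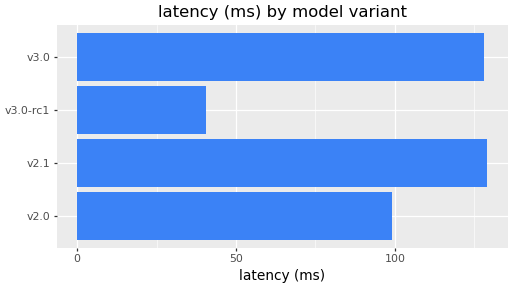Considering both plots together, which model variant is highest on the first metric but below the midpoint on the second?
v3.0-rc1

Chart 2 median latency (ms) ≈ 120; below-median model variants: v2.0, v3.0-rc1. Among those, v3.0-rc1 has the highest score (≈ 0.8).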